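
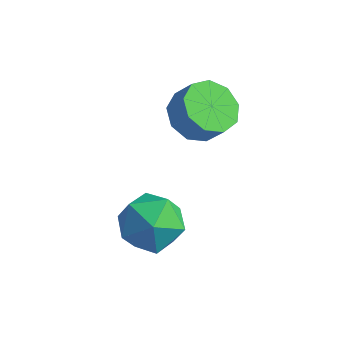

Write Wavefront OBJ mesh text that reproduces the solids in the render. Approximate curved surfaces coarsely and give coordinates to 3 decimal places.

v 3.004 -0.72 0.118
v 3.806 -0.418 -0.488
v 4.459 -0.378 0.396
v 3.656 -0.68 1.002
v 3.448 0.157 -0.25
v 4.101 0.197 0.635
v 2.882 0.322 0.16
v 3.535 0.362 1.045
v 2.373 -0.001 0.551
v 3.026 0.039 1.435
v 2.159 -0.66 0.738
v 2.811 -0.62 1.623
v 2.34 -1.348 0.636
v 2.993 -1.308 1.52
v 2.832 -1.741 0.291
v 3.484 -1.701 1.175
v 3.404 -1.657 -0.135
v 4.057 -1.617 0.749
v 3.789 -1.134 -0.443
v 4.441 -1.095 0.442
v 3.896 -3.325 -1.641
v 4.774 -3.581 -2.496
v 2.486 -4.139 -2.844
v 3.364 -4.395 -3.699
v 3.349 -5.015 -2.612
v 4.22 -4.512 -1.869
v 3.04 -3.208 -3.471
v 3.911 -2.705 -2.728
v 4.244 -3.509 -3.627
v 4.435 -4.626 -3.096
v 2.825 -3.094 -2.244
v 3.016 -4.211 -1.713
f 2 1 5
f 2 5 3
f 3 5 6
f 3 6 4
f 5 1 7
f 5 7 6
f 6 7 8
f 6 8 4
f 7 1 9
f 7 9 8
f 8 9 10
f 8 10 4
f 9 1 11
f 9 11 10
f 10 11 12
f 10 12 4
f 11 1 13
f 11 13 12
f 12 13 14
f 12 14 4
f 13 1 15
f 13 15 14
f 14 15 16
f 14 16 4
f 15 1 17
f 15 17 16
f 16 17 18
f 16 18 4
f 17 1 19
f 17 19 18
f 18 19 20
f 18 20 4
f 19 1 2
f 19 2 20
f 20 2 3
f 20 3 4
f 21 32 26
f 21 26 22
f 21 22 28
f 21 28 31
f 21 31 32
f 22 26 30
f 26 32 25
f 32 31 23
f 31 28 27
f 28 22 29
f 24 30 25
f 24 25 23
f 24 23 27
f 24 27 29
f 24 29 30
f 25 30 26
f 23 25 32
f 27 23 31
f 29 27 28
f 30 29 22



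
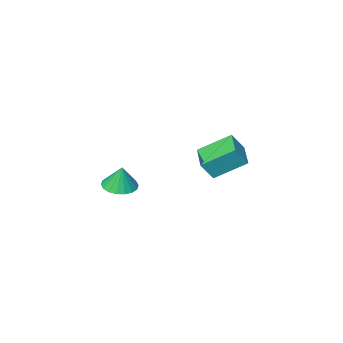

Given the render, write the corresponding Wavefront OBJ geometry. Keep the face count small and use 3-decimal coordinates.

v 2.98 -2.175 0.106
v 3.479 -2.788 0.227
v 2.98 -1.945 1.274
v 3.701 -2.515 0.173
v 3.78 -2.174 0.105
v 3.7 -1.834 0.038
v 3.477 -1.561 -0.015
v 3.156 -1.41 -0.045
v 2.8 -1.41 -0.044
v 2.48 -1.562 -0.014
v 2.258 -1.835 0.04
v 2.18 -2.176 0.107
v 2.259 -2.516 0.174
v 2.482 -2.789 0.228
v 2.803 -2.94 0.257
v 3.159 -2.94 0.257
v -3.481 -2.42 0.526
v -2.889 -2.547 1.433
v -2.861 -1.14 0.301
v -2.269 -1.267 1.207
v -2.191 -3.213 -0.427
v -1.599 -3.34 0.479
v -1.571 -1.933 -0.653
v -0.979 -2.06 0.254
f 2 1 4
f 2 4 3
f 4 1 5
f 4 5 3
f 5 1 6
f 5 6 3
f 6 1 7
f 6 7 3
f 7 1 8
f 7 8 3
f 8 1 9
f 8 9 3
f 9 1 10
f 9 10 3
f 10 1 11
f 10 11 3
f 11 1 12
f 11 12 3
f 12 1 13
f 12 13 3
f 13 1 14
f 13 14 3
f 14 1 15
f 14 15 3
f 15 1 16
f 15 16 3
f 16 1 2
f 16 2 3
f 18 20 17
f 21 18 17
f 17 20 19
f 19 21 17
f 18 24 20
f 22 18 21
f 22 24 18
f 20 24 19
f 23 21 19
f 19 24 23
f 23 22 21
f 24 22 23



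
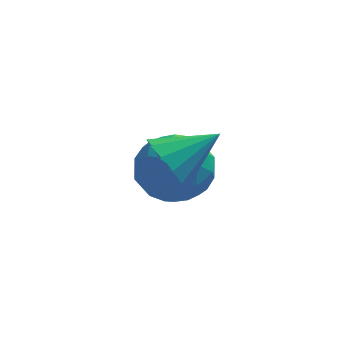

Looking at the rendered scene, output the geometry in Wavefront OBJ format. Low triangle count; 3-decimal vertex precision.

v -2.091 2.252 -2.483
v -1.419 2.599 -3.229
v -1.241 0.761 -2.411
v -0.569 1.108 -3.157
v -0.556 1.541 -2.187
v -1.081 2.462 -2.231
v -1.579 0.898 -3.409
v -2.104 1.819 -3.453
v -1.102 1.762 -3.801
v -0.47 2.16 -3.045
v -2.19 1.2 -2.595
v -1.558 1.598 -1.839
v -1.83 2.557 -2.862
v -0.83 0.803 -2.778
v -0.822 1.058 -2.208
v -0.427 1.262 -2.646
v -1.631 2.476 -2.276
v -1.236 2.68 -2.714
v -0.729 2.058 -2.102
v -1.424 0.68 -2.926
v -1.029 0.884 -3.364
v -2.233 2.098 -2.994
v -1.838 2.302 -3.432
v -1.931 1.302 -3.538
v -1.249 2.269 -3.637
v -0.749 1.392 -3.594
v -1.342 1.269 -3.742
v -1.651 1.81 -3.769
v -0.877 2.502 -3.193
v -0.377 1.626 -3.15
v -0.369 1.88 -2.58
v -0.678 2.422 -2.607
v -0.691 2.01 -3.529
v -2.283 1.734 -2.49
v -1.783 0.858 -2.447
v -1.982 0.938 -3.033
v -2.291 1.48 -3.06
v -1.911 1.968 -2.046
v -1.411 1.091 -2.003
v -1.009 1.55 -1.871
v -1.318 2.091 -1.898
v -1.969 1.35 -2.111
v -1.53 -0.472 -0.934
v -1.091 -0.575 -1.619
v -0.33 -0.068 -0.226
v -1.237 -0.136 -1.622
v -1.476 0.195 -1.407
v -1.732 0.315 -1.041
v -1.923 0.185 -0.642
v -1.99 -0.154 -0.335
v -1.911 -0.594 -0.218
v -1.711 -0.995 -0.328
v -1.453 -1.23 -0.631
v -1.219 -1.225 -1.03
v -1.084 -0.981 -1.398
f 1 38 17
f 38 12 41
f 17 41 6
f 38 41 17
f 1 17 13
f 17 6 18
f 13 18 2
f 17 18 13
f 1 13 22
f 13 2 23
f 22 23 8
f 13 23 22
f 1 22 34
f 22 8 37
f 34 37 11
f 22 37 34
f 1 34 38
f 34 11 42
f 38 42 12
f 34 42 38
f 2 18 29
f 18 6 32
f 29 32 10
f 18 32 29
f 6 41 19
f 41 12 40
f 19 40 5
f 41 40 19
f 12 42 39
f 42 11 35
f 39 35 3
f 42 35 39
f 11 37 36
f 37 8 24
f 36 24 7
f 37 24 36
f 8 23 28
f 23 2 25
f 28 25 9
f 23 25 28
f 4 30 16
f 30 10 31
f 16 31 5
f 30 31 16
f 4 16 14
f 16 5 15
f 14 15 3
f 16 15 14
f 4 14 21
f 14 3 20
f 21 20 7
f 14 20 21
f 4 21 26
f 21 7 27
f 26 27 9
f 21 27 26
f 4 26 30
f 26 9 33
f 30 33 10
f 26 33 30
f 5 31 19
f 31 10 32
f 19 32 6
f 31 32 19
f 3 15 39
f 15 5 40
f 39 40 12
f 15 40 39
f 7 20 36
f 20 3 35
f 36 35 11
f 20 35 36
f 9 27 28
f 27 7 24
f 28 24 8
f 27 24 28
f 10 33 29
f 33 9 25
f 29 25 2
f 33 25 29
f 44 43 46
f 44 46 45
f 46 43 47
f 46 47 45
f 47 43 48
f 47 48 45
f 48 43 49
f 48 49 45
f 49 43 50
f 49 50 45
f 50 43 51
f 50 51 45
f 51 43 52
f 51 52 45
f 52 43 53
f 52 53 45
f 53 43 54
f 53 54 45
f 54 43 55
f 54 55 45
f 55 43 44
f 55 44 45



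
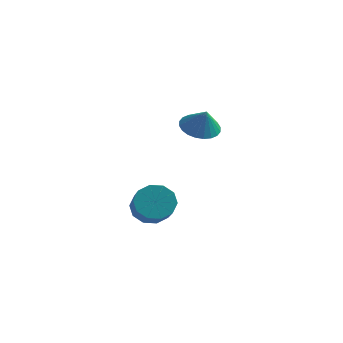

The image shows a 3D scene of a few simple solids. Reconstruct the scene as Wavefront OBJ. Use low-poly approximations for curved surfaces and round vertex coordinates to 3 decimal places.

v -3.488 4.087 0.359
v -2.841 4.591 0.228
v -3.112 3.853 1.321
v -3.054 4.795 0.361
v -3.334 4.891 0.494
v -3.636 4.866 0.606
v -3.916 4.721 0.681
v -4.131 4.481 0.706
v -4.249 4.18 0.679
v -4.25 3.865 0.603
v -4.135 3.584 0.489
v -3.922 3.38 0.356
v -3.643 3.283 0.223
v -3.341 3.309 0.111
v -3.06 3.453 0.037
v -2.845 3.694 0.011
v -2.728 3.995 0.039
v -2.727 4.31 0.115
v -3.777 0.223 -2.274
v -3.408 -0.096 -2.921
v -2.754 -1.141 -2.033
v -3.123 -0.823 -1.386
v -3.108 0.256 -2.729
v -2.453 -0.79 -1.841
v -3.063 0.594 -2.363
v -2.409 -0.451 -1.475
v -3.291 0.791 -1.963
v -2.637 -0.255 -1.075
v -3.705 0.771 -1.682
v -3.05 -0.275 -0.794
v -4.146 0.541 -1.627
v -3.492 -0.504 -0.739
v -4.447 0.19 -1.819
v -3.792 -0.856 -0.931
v -4.491 -0.149 -2.185
v -3.837 -1.194 -1.297
v -4.263 -0.345 -2.585
v -3.609 -1.391 -1.697
v -3.85 -0.325 -2.866
v -3.195 -1.371 -1.978
f 2 1 4
f 2 4 3
f 4 1 5
f 4 5 3
f 5 1 6
f 5 6 3
f 6 1 7
f 6 7 3
f 7 1 8
f 7 8 3
f 8 1 9
f 8 9 3
f 9 1 10
f 9 10 3
f 10 1 11
f 10 11 3
f 11 1 12
f 11 12 3
f 12 1 13
f 12 13 3
f 13 1 14
f 13 14 3
f 14 1 15
f 14 15 3
f 15 1 16
f 15 16 3
f 16 1 17
f 16 17 3
f 17 1 18
f 17 18 3
f 18 1 2
f 18 2 3
f 20 19 23
f 20 23 21
f 21 23 24
f 21 24 22
f 23 19 25
f 23 25 24
f 24 25 26
f 24 26 22
f 25 19 27
f 25 27 26
f 26 27 28
f 26 28 22
f 27 19 29
f 27 29 28
f 28 29 30
f 28 30 22
f 29 19 31
f 29 31 30
f 30 31 32
f 30 32 22
f 31 19 33
f 31 33 32
f 32 33 34
f 32 34 22
f 33 19 35
f 33 35 34
f 34 35 36
f 34 36 22
f 35 19 37
f 35 37 36
f 36 37 38
f 36 38 22
f 37 19 39
f 37 39 38
f 38 39 40
f 38 40 22
f 39 19 20
f 39 20 40
f 40 20 21
f 40 21 22



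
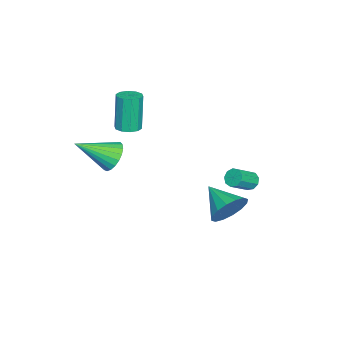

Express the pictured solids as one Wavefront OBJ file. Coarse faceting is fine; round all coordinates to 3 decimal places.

v 3.169 -1.52 0.689
v 3.954 -1.122 0.667
v 3.991 -3.08 1.791
v 3.807 -0.984 0.972
v 3.55 -0.938 1.228
v 3.227 -0.993 1.391
v 2.894 -1.139 1.433
v 2.609 -1.351 1.346
v 2.42 -1.592 1.145
v 2.361 -1.82 0.865
v 2.442 -1.997 0.555
v 2.648 -2.091 0.268
v 2.945 -2.086 0.054
v 3.28 -1.983 -0.051
v 3.596 -1.801 -0.027
v 3.839 -1.569 0.12
v 3.965 -1.329 0.365
v -1.93 -2.581 -0.929
v -1.271 -2.689 -0.798
v -1.692 -2.747 1.279
v -2.35 -2.639 1.149
v -1.337 -2.274 -0.8
v -1.758 -2.332 1.277
v -1.629 -1.976 -0.851
v -2.05 -2.034 1.226
v -2.036 -1.909 -0.931
v -2.457 -1.967 1.146
v -2.403 -2.099 -1.011
v -2.823 -2.157 1.066
v -2.588 -2.473 -1.059
v -3.009 -2.531 1.018
v -2.522 -2.888 -1.057
v -2.943 -2.946 1.02
v -2.23 -3.186 -1.006
v -2.651 -3.244 1.071
v -1.823 -3.253 -0.926
v -2.244 -3.311 1.151
v -1.457 -3.063 -0.846
v -1.877 -3.121 1.231
v 0.811 3.449 -3.673
v 1.452 3.472 -2.817
v -0.111 2.111 -2.947
v 1.04 3.822 -2.697
v 0.566 4.071 -2.838
v 0.158 4.154 -3.203
v -0.075 4.048 -3.695
v -0.071 3.782 -4.18
v 0.17 3.426 -4.53
v 0.583 3.076 -4.65
v 1.056 2.827 -4.508
v 1.464 2.744 -4.143
v 1.697 2.85 -3.652
v 1.693 3.116 -3.166
v -0.003 4.19 -1.978
v 0.329 4.157 -2.403
v 1.214 3.576 -1.667
v 0.883 3.61 -1.242
v 0.386 4.474 -2.223
v 1.272 3.893 -1.486
v 0.262 4.658 -1.928
v 1.148 4.078 -1.191
v 0.013 4.624 -1.656
v 0.899 4.043 -0.92
v -0.243 4.386 -1.536
v 0.643 3.805 -0.799
v -0.386 4.057 -1.622
v 0.5 3.476 -0.886
v -0.351 3.79 -1.875
v 0.535 3.21 -1.139
v -0.152 3.711 -2.176
v 0.733 3.13 -1.44
v 0.116 3.856 -2.385
v 1.002 3.275 -1.649
f 2 1 4
f 2 4 3
f 4 1 5
f 4 5 3
f 5 1 6
f 5 6 3
f 6 1 7
f 6 7 3
f 7 1 8
f 7 8 3
f 8 1 9
f 8 9 3
f 9 1 10
f 9 10 3
f 10 1 11
f 10 11 3
f 11 1 12
f 11 12 3
f 12 1 13
f 12 13 3
f 13 1 14
f 13 14 3
f 14 1 15
f 14 15 3
f 15 1 16
f 15 16 3
f 16 1 17
f 16 17 3
f 17 1 2
f 17 2 3
f 19 18 22
f 19 22 20
f 20 22 23
f 20 23 21
f 22 18 24
f 22 24 23
f 23 24 25
f 23 25 21
f 24 18 26
f 24 26 25
f 25 26 27
f 25 27 21
f 26 18 28
f 26 28 27
f 27 28 29
f 27 29 21
f 28 18 30
f 28 30 29
f 29 30 31
f 29 31 21
f 30 18 32
f 30 32 31
f 31 32 33
f 31 33 21
f 32 18 34
f 32 34 33
f 33 34 35
f 33 35 21
f 34 18 36
f 34 36 35
f 35 36 37
f 35 37 21
f 36 18 38
f 36 38 37
f 37 38 39
f 37 39 21
f 38 18 19
f 38 19 39
f 39 19 20
f 39 20 21
f 41 40 43
f 41 43 42
f 43 40 44
f 43 44 42
f 44 40 45
f 44 45 42
f 45 40 46
f 45 46 42
f 46 40 47
f 46 47 42
f 47 40 48
f 47 48 42
f 48 40 49
f 48 49 42
f 49 40 50
f 49 50 42
f 50 40 51
f 50 51 42
f 51 40 52
f 51 52 42
f 52 40 53
f 52 53 42
f 53 40 41
f 53 41 42
f 55 54 58
f 55 58 56
f 56 58 59
f 56 59 57
f 58 54 60
f 58 60 59
f 59 60 61
f 59 61 57
f 60 54 62
f 60 62 61
f 61 62 63
f 61 63 57
f 62 54 64
f 62 64 63
f 63 64 65
f 63 65 57
f 64 54 66
f 64 66 65
f 65 66 67
f 65 67 57
f 66 54 68
f 66 68 67
f 67 68 69
f 67 69 57
f 68 54 70
f 68 70 69
f 69 70 71
f 69 71 57
f 70 54 72
f 70 72 71
f 71 72 73
f 71 73 57
f 72 54 55
f 72 55 73
f 73 55 56
f 73 56 57



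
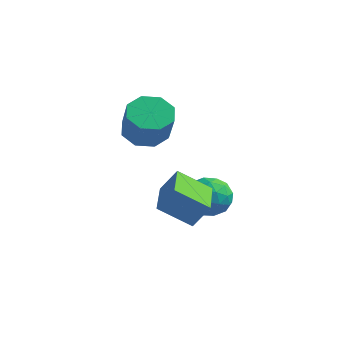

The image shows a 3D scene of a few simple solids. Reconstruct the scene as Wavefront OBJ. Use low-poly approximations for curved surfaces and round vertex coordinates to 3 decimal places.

v 1.72 3.442 -1.195
v 2.411 3.635 -0.398
v 1.409 1.865 -0.542
v 2.1 2.058 0.255
v 1.169 2.589 0.212
v 1.361 3.563 -0.191
v 2.459 1.937 -0.749
v 2.651 2.911 -1.152
v 2.868 2.705 -0.123
v 2.071 3.108 0.471
v 1.749 2.392 -1.411
v 0.952 2.795 -0.817
v 2.093 3.677 -0.854
v 1.727 1.823 -0.086
v 1.18 2.135 -0.111
v 1.587 2.248 0.357
v 1.476 3.635 -0.732
v 1.882 3.749 -0.264
v 1.152 3.133 0.095
v 1.938 1.751 -0.676
v 2.344 1.865 -0.208
v 2.233 3.252 -1.297
v 2.64 3.365 -0.829
v 2.668 2.367 -1.035
v 2.768 3.244 -0.224
v 2.585 2.317 0.16
v 2.796 2.246 -0.43
v 2.908 2.819 -0.667
v 2.299 3.481 0.125
v 2.117 2.554 0.509
v 1.569 2.866 0.484
v 1.682 3.439 0.247
v 2.568 2.934 0.287
v 1.703 2.946 -1.449
v 1.521 2.019 -1.065
v 2.138 2.061 -1.187
v 2.251 2.634 -1.424
v 1.235 3.183 -1.1
v 1.052 2.256 -0.716
v 0.912 2.681 -0.273
v 1.024 3.254 -0.51
v 1.252 2.566 -1.227
v 1.583 -0.124 1.063
v 2.157 0.241 2.076
v 2.736 0.63 0.137
v 3.31 0.995 1.149
v 2.73 -1.895 1.051
v 3.304 -1.53 2.063
v 3.883 -1.141 0.124
v 4.457 -0.776 1.137
v -0.351 1.509 3.197
v 0.4 1.121 2.608
v 1.162 0.463 4.015
v 0.411 0.851 4.603
v 0.561 1.85 2.862
v 1.324 1.192 4.268
v 0.188 2.379 3.311
v 0.95 1.721 4.718
v -0.501 2.399 3.694
v 0.261 1.741 5.101
v -1.102 1.897 3.785
v -0.34 1.239 5.192
v -1.264 1.168 3.532
v -0.501 0.51 4.938
v -0.89 0.639 3.082
v -0.128 -0.019 4.489
v -0.201 0.619 2.699
v 0.561 -0.039 4.106
f 1 38 17
f 38 12 41
f 17 41 6
f 38 41 17
f 1 17 13
f 17 6 18
f 13 18 2
f 17 18 13
f 1 13 22
f 13 2 23
f 22 23 8
f 13 23 22
f 1 22 34
f 22 8 37
f 34 37 11
f 22 37 34
f 1 34 38
f 34 11 42
f 38 42 12
f 34 42 38
f 2 18 29
f 18 6 32
f 29 32 10
f 18 32 29
f 6 41 19
f 41 12 40
f 19 40 5
f 41 40 19
f 12 42 39
f 42 11 35
f 39 35 3
f 42 35 39
f 11 37 36
f 37 8 24
f 36 24 7
f 37 24 36
f 8 23 28
f 23 2 25
f 28 25 9
f 23 25 28
f 4 30 16
f 30 10 31
f 16 31 5
f 30 31 16
f 4 16 14
f 16 5 15
f 14 15 3
f 16 15 14
f 4 14 21
f 14 3 20
f 21 20 7
f 14 20 21
f 4 21 26
f 21 7 27
f 26 27 9
f 21 27 26
f 4 26 30
f 26 9 33
f 30 33 10
f 26 33 30
f 5 31 19
f 31 10 32
f 19 32 6
f 31 32 19
f 3 15 39
f 15 5 40
f 39 40 12
f 15 40 39
f 7 20 36
f 20 3 35
f 36 35 11
f 20 35 36
f 9 27 28
f 27 7 24
f 28 24 8
f 27 24 28
f 10 33 29
f 33 9 25
f 29 25 2
f 33 25 29
f 44 46 43
f 47 44 43
f 43 46 45
f 45 47 43
f 44 50 46
f 48 44 47
f 48 50 44
f 46 50 45
f 49 47 45
f 45 50 49
f 49 48 47
f 50 48 49
f 52 51 55
f 52 55 53
f 53 55 56
f 53 56 54
f 55 51 57
f 55 57 56
f 56 57 58
f 56 58 54
f 57 51 59
f 57 59 58
f 58 59 60
f 58 60 54
f 59 51 61
f 59 61 60
f 60 61 62
f 60 62 54
f 61 51 63
f 61 63 62
f 62 63 64
f 62 64 54
f 63 51 65
f 63 65 64
f 64 65 66
f 64 66 54
f 65 51 67
f 65 67 66
f 66 67 68
f 66 68 54
f 67 51 52
f 67 52 68
f 68 52 53
f 68 53 54



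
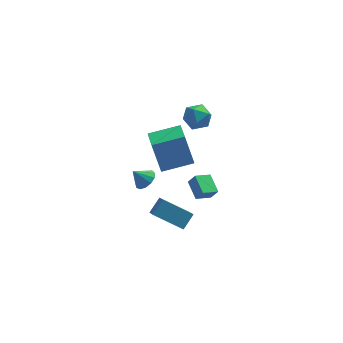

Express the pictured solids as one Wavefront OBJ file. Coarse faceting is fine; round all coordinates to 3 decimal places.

v 0.148 -0.857 -2.741
v 0.798 -0.191 -1.998
v 0.006 0.037 -3.417
v 0.655 0.703 -2.675
v 1.905 -1.383 -3.805
v 2.554 -0.717 -3.063
v 1.762 -0.489 -4.482
v 2.412 0.177 -3.739
v 0.534 -2.415 2.93
v 0.031 -1.945 4.967
v 0.427 -0.827 2.537
v -0.076 -0.356 4.574
v 2.436 -2.184 3.346
v 1.933 -1.713 5.383
v 2.329 -0.595 2.953
v 1.826 -0.125 4.99
v 0.028 3.894 -3.966
v 0.575 3.555 -3.49
v -0.728 3.926 -3.074
v 0.635 4 -3.455
v 0.502 4.412 -3.582
v 0.22 4.659 -3.831
v -0.124 4.664 -4.123
v -0.419 4.424 -4.365
v -0.572 4.016 -4.48
v -0.535 3.569 -4.432
v -0.318 3.226 -4.236
v 0.008 3.094 -3.954
v 0.341 3.217 -3.676
v 3.47 3.592 3.464
v 3.99 3.307 2.673
v 2.23 2.713 2.967
v 2.75 2.428 2.176
v 3.006 2.111 3.076
v 3.773 2.654 3.383
v 2.447 3.366 2.257
v 3.214 3.909 2.564
v 3.357 3.167 1.927
v 3.703 2.392 2.433
v 2.517 3.628 3.207
v 2.863 2.853 3.713
v 2.406 -3.435 1.214
v 2.069 -2.282 1.712
v 3.319 -3.003 0.831
v 2.982 -1.85 1.329
v 2.798 -3.63 1.931
v 2.461 -2.477 2.429
v 3.711 -3.198 1.548
v 3.374 -2.045 2.046
f 2 4 1
f 5 2 1
f 1 4 3
f 3 5 1
f 2 8 4
f 6 2 5
f 6 8 2
f 4 8 3
f 7 5 3
f 3 8 7
f 7 6 5
f 8 6 7
f 10 12 9
f 13 10 9
f 9 12 11
f 11 13 9
f 10 16 12
f 14 10 13
f 14 16 10
f 12 16 11
f 15 13 11
f 11 16 15
f 15 14 13
f 16 14 15
f 18 17 20
f 18 20 19
f 20 17 21
f 20 21 19
f 21 17 22
f 21 22 19
f 22 17 23
f 22 23 19
f 23 17 24
f 23 24 19
f 24 17 25
f 24 25 19
f 25 17 26
f 25 26 19
f 26 17 27
f 26 27 19
f 27 17 28
f 27 28 19
f 28 17 29
f 28 29 19
f 29 17 18
f 29 18 19
f 30 41 35
f 30 35 31
f 30 31 37
f 30 37 40
f 30 40 41
f 31 35 39
f 35 41 34
f 41 40 32
f 40 37 36
f 37 31 38
f 33 39 34
f 33 34 32
f 33 32 36
f 33 36 38
f 33 38 39
f 34 39 35
f 32 34 41
f 36 32 40
f 38 36 37
f 39 38 31
f 43 45 42
f 46 43 42
f 42 45 44
f 44 46 42
f 43 49 45
f 47 43 46
f 47 49 43
f 45 49 44
f 48 46 44
f 44 49 48
f 48 47 46
f 49 47 48



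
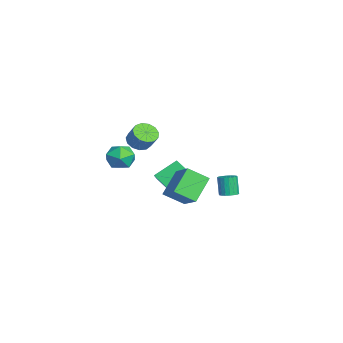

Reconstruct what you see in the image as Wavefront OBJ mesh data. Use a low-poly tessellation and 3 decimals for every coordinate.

v -4.499 -2.854 -1.302
v -4.199 -2.398 -0.516
v -3.081 -3.442 -1.504
v -2.781 -2.986 -0.718
v -3.395 -3.716 -0.642
v -4.272 -3.353 -0.518
v -3.008 -2.487 -1.502
v -3.885 -2.124 -1.378
v -3.278 -2.172 -0.64
v -3.517 -2.931 -0.108
v -3.763 -2.909 -1.912
v -4.002 -3.668 -1.38
v 1.504 -0.087 -1.71
v 0.17 -1.221 -0.723
v 1.078 1.137 -0.878
v -0.256 0.003 0.108
v 2.116 -0.283 -1.108
v 0.782 -1.417 -0.122
v 1.69 0.941 -0.277
v 0.356 -0.193 0.71
v -1.492 2.807 -3.024
v -0.979 2.805 -2.826
v -1.414 2.751 -1.698
v -1.928 2.753 -1.896
v -1.033 3.043 -2.835
v -1.468 2.99 -1.708
v -1.178 3.235 -2.882
v -1.613 3.181 -1.754
v -1.385 3.342 -2.957
v -1.82 3.288 -1.829
v -1.613 3.343 -3.045
v -2.048 3.289 -1.917
v -1.818 3.238 -3.129
v -2.253 3.184 -2.001
v -1.958 3.047 -3.192
v -2.393 2.993 -2.064
v -2.006 2.809 -3.222
v -2.441 2.755 -2.094
v -1.952 2.57 -3.212
v -2.387 2.517 -2.085
v -1.807 2.379 -3.166
v -2.242 2.325 -2.038
v -1.6 2.272 -3.091
v -2.035 2.218 -1.963
v -1.372 2.271 -3.003
v -1.807 2.217 -1.875
v -1.167 2.376 -2.919
v -1.602 2.322 -1.791
v -1.027 2.567 -2.856
v -1.462 2.513 -1.728
v -0.338 -2.123 1.931
v 0.282 -2.129 1.546
v 0.818 -1.783 2.405
v 0.198 -1.777 2.789
v 0.119 -1.755 1.497
v 0.655 -1.409 2.356
v -0.189 -1.498 1.585
v 0.347 -1.151 2.444
v -0.545 -1.439 1.783
v -0.009 -1.092 2.642
v -0.835 -1.597 2.028
v -0.299 -1.251 2.887
v -0.967 -1.923 2.242
v -0.431 -1.576 3.101
v -0.9 -2.312 2.357
v -0.364 -1.965 3.216
v -0.654 -2.641 2.337
v -0.118 -2.295 3.195
v -0.308 -2.806 2.187
v 0.228 -2.46 3.046
v 0.028 -2.754 1.956
v 0.564 -2.408 2.815
v 0.249 -2.502 1.717
v 0.785 -2.155 2.576
v 2 0.756 0.023
v 1.907 -0.357 0.746
v 3.304 1.227 0.917
v 3.211 0.114 1.64
v 3.029 -0.034 -1.06
v 2.936 -1.147 -0.337
v 4.333 0.437 -0.166
v 4.24 -0.676 0.557
f 1 12 6
f 1 6 2
f 1 2 8
f 1 8 11
f 1 11 12
f 2 6 10
f 6 12 5
f 12 11 3
f 11 8 7
f 8 2 9
f 4 10 5
f 4 5 3
f 4 3 7
f 4 7 9
f 4 9 10
f 5 10 6
f 3 5 12
f 7 3 11
f 9 7 8
f 10 9 2
f 14 16 13
f 17 14 13
f 13 16 15
f 15 17 13
f 14 20 16
f 18 14 17
f 18 20 14
f 16 20 15
f 19 17 15
f 15 20 19
f 19 18 17
f 20 18 19
f 22 21 25
f 22 25 23
f 23 25 26
f 23 26 24
f 25 21 27
f 25 27 26
f 26 27 28
f 26 28 24
f 27 21 29
f 27 29 28
f 28 29 30
f 28 30 24
f 29 21 31
f 29 31 30
f 30 31 32
f 30 32 24
f 31 21 33
f 31 33 32
f 32 33 34
f 32 34 24
f 33 21 35
f 33 35 34
f 34 35 36
f 34 36 24
f 35 21 37
f 35 37 36
f 36 37 38
f 36 38 24
f 37 21 39
f 37 39 38
f 38 39 40
f 38 40 24
f 39 21 41
f 39 41 40
f 40 41 42
f 40 42 24
f 41 21 43
f 41 43 42
f 42 43 44
f 42 44 24
f 43 21 45
f 43 45 44
f 44 45 46
f 44 46 24
f 45 21 47
f 45 47 46
f 46 47 48
f 46 48 24
f 47 21 49
f 47 49 48
f 48 49 50
f 48 50 24
f 49 21 22
f 49 22 50
f 50 22 23
f 50 23 24
f 52 51 55
f 52 55 53
f 53 55 56
f 53 56 54
f 55 51 57
f 55 57 56
f 56 57 58
f 56 58 54
f 57 51 59
f 57 59 58
f 58 59 60
f 58 60 54
f 59 51 61
f 59 61 60
f 60 61 62
f 60 62 54
f 61 51 63
f 61 63 62
f 62 63 64
f 62 64 54
f 63 51 65
f 63 65 64
f 64 65 66
f 64 66 54
f 65 51 67
f 65 67 66
f 66 67 68
f 66 68 54
f 67 51 69
f 67 69 68
f 68 69 70
f 68 70 54
f 69 51 71
f 69 71 70
f 70 71 72
f 70 72 54
f 71 51 73
f 71 73 72
f 72 73 74
f 72 74 54
f 73 51 52
f 73 52 74
f 74 52 53
f 74 53 54
f 76 78 75
f 79 76 75
f 75 78 77
f 77 79 75
f 76 82 78
f 80 76 79
f 80 82 76
f 78 82 77
f 81 79 77
f 77 82 81
f 81 80 79
f 82 80 81



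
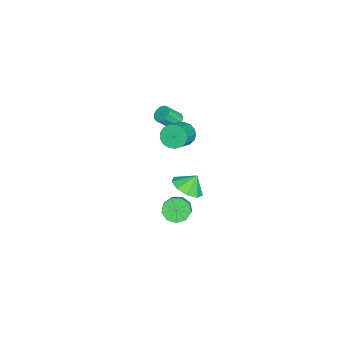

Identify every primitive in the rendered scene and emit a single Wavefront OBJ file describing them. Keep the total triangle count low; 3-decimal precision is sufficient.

v -1.014 1.002 -2.264
v -0.251 0.589 -1.787
v -1.286 1.478 -1.416
v -0.062 1.18 -2.058
v -0.318 1.687 -2.426
v -0.9 1.874 -2.718
v -1.535 1.652 -2.797
v -1.926 1.126 -2.627
v -1.89 0.542 -2.287
v -1.444 0.173 -1.936
v -0.797 0.191 -1.738
v -0.508 0.831 2.667
v -0.132 1.318 2.22
v 1.044 1.095 2.966
v 0.668 0.609 3.413
v -0.262 1.528 2.487
v 0.914 1.305 3.233
v -0.448 1.578 2.796
v 0.728 1.355 3.541
v -0.648 1.457 3.075
v 0.528 1.235 3.82
v -0.816 1.193 3.26
v 0.36 0.971 4.006
v -0.913 0.846 3.31
v 0.263 0.624 4.056
v -0.917 0.496 3.213
v 0.258 0.273 3.958
v -0.828 0.222 2.99
v 0.348 -0 3.736
v -0.665 0.088 2.694
v 0.51 -0.134 3.439
v -0.467 0.125 2.391
v 0.709 -0.098 3.137
v -0.277 0.323 2.152
v 0.898 0.1 2.897
v -0.141 0.637 2.031
v 1.035 0.414 2.776
v -0.089 0.996 2.055
v 1.087 0.774 2.801
v -0.976 0.463 -4.239
v -0.491 0.569 -4.879
v 0.3 0.682 -4.262
v -0.184 0.577 -3.621
v -0.692 1.057 -4.711
v 0.099 1.17 -4.094
v -1.026 1.268 -4.322
v -0.234 1.381 -3.705
v -1.336 1.102 -3.894
v -0.544 1.215 -3.277
v -1.478 0.637 -3.627
v -0.686 0.751 -3.01
v -1.384 0.092 -3.646
v -0.593 0.205 -3.029
v -1.1 -0.28 -3.943
v -0.309 -0.167 -3.326
v -0.758 -0.304 -4.378
v 0.034 -0.191 -3.76
v -0.517 0.031 -4.747
v 0.274 0.144 -4.13
v -2.115 0.109 2.316
v -1.822 0.532 2.512
v -1.413 -0.127 3.32
v -1.705 -0.549 3.124
v -2.096 0.54 2.657
v -1.686 -0.118 3.465
v -2.375 0.412 2.694
v -1.966 -0.246 3.502
v -2.572 0.187 2.611
v -2.163 -0.471 3.419
v -2.624 -0.062 2.434
v -2.215 -0.72 3.243
v -2.514 -0.257 2.22
v -2.105 -0.915 3.028
v -2.277 -0.336 2.036
v -1.868 -0.994 2.844
v -1.989 -0.273 1.941
v -1.58 -0.931 2.749
v -1.74 -0.089 1.965
v -1.331 -0.748 2.773
v -1.611 0.158 2.1
v -1.202 -0.501 2.909
v -1.641 0.389 2.304
v -1.232 -0.269 3.113
f 2 1 4
f 2 4 3
f 4 1 5
f 4 5 3
f 5 1 6
f 5 6 3
f 6 1 7
f 6 7 3
f 7 1 8
f 7 8 3
f 8 1 9
f 8 9 3
f 9 1 10
f 9 10 3
f 10 1 11
f 10 11 3
f 11 1 2
f 11 2 3
f 13 12 16
f 13 16 14
f 14 16 17
f 14 17 15
f 16 12 18
f 16 18 17
f 17 18 19
f 17 19 15
f 18 12 20
f 18 20 19
f 19 20 21
f 19 21 15
f 20 12 22
f 20 22 21
f 21 22 23
f 21 23 15
f 22 12 24
f 22 24 23
f 23 24 25
f 23 25 15
f 24 12 26
f 24 26 25
f 25 26 27
f 25 27 15
f 26 12 28
f 26 28 27
f 27 28 29
f 27 29 15
f 28 12 30
f 28 30 29
f 29 30 31
f 29 31 15
f 30 12 32
f 30 32 31
f 31 32 33
f 31 33 15
f 32 12 34
f 32 34 33
f 33 34 35
f 33 35 15
f 34 12 36
f 34 36 35
f 35 36 37
f 35 37 15
f 36 12 38
f 36 38 37
f 37 38 39
f 37 39 15
f 38 12 13
f 38 13 39
f 39 13 14
f 39 14 15
f 41 40 44
f 41 44 42
f 42 44 45
f 42 45 43
f 44 40 46
f 44 46 45
f 45 46 47
f 45 47 43
f 46 40 48
f 46 48 47
f 47 48 49
f 47 49 43
f 48 40 50
f 48 50 49
f 49 50 51
f 49 51 43
f 50 40 52
f 50 52 51
f 51 52 53
f 51 53 43
f 52 40 54
f 52 54 53
f 53 54 55
f 53 55 43
f 54 40 56
f 54 56 55
f 55 56 57
f 55 57 43
f 56 40 58
f 56 58 57
f 57 58 59
f 57 59 43
f 58 40 41
f 58 41 59
f 59 41 42
f 59 42 43
f 61 60 64
f 61 64 62
f 62 64 65
f 62 65 63
f 64 60 66
f 64 66 65
f 65 66 67
f 65 67 63
f 66 60 68
f 66 68 67
f 67 68 69
f 67 69 63
f 68 60 70
f 68 70 69
f 69 70 71
f 69 71 63
f 70 60 72
f 70 72 71
f 71 72 73
f 71 73 63
f 72 60 74
f 72 74 73
f 73 74 75
f 73 75 63
f 74 60 76
f 74 76 75
f 75 76 77
f 75 77 63
f 76 60 78
f 76 78 77
f 77 78 79
f 77 79 63
f 78 60 80
f 78 80 79
f 79 80 81
f 79 81 63
f 80 60 82
f 80 82 81
f 81 82 83
f 81 83 63
f 82 60 61
f 82 61 83
f 83 61 62
f 83 62 63



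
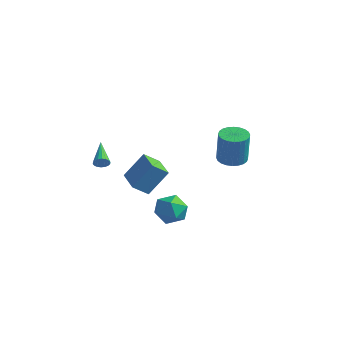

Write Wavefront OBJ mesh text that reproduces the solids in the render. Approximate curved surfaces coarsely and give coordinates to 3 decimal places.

v -2.267 -3.826 0.061
v -1.974 -3.79 0.465
v -3.413 -2.534 0.779
v -1.888 -3.638 0.328
v -1.877 -3.523 0.138
v -1.943 -3.467 -0.067
v -2.073 -3.483 -0.247
v -2.242 -3.567 -0.365
v -2.416 -3.702 -0.4
v -2.56 -3.862 -0.342
v -2.646 -4.014 -0.205
v -2.657 -4.129 -0.015
v -2.591 -4.185 0.19
v -2.46 -4.169 0.37
v -2.292 -4.085 0.488
v -2.118 -3.95 0.522
v 1.212 3.89 -1.851
v 1.772 3.156 -1.965
v 2.008 2.996 0.217
v 1.448 3.73 0.331
v 2.011 3.429 -1.971
v 2.247 3.269 0.211
v 2.129 3.772 -1.958
v 2.364 3.613 0.223
v 2.106 4.133 -1.929
v 2.342 3.974 0.252
v 1.948 4.457 -1.889
v 2.184 4.298 0.293
v 1.678 4.695 -1.842
v 1.913 4.535 0.339
v 1.337 4.81 -1.797
v 1.572 4.65 0.385
v 0.977 4.785 -1.76
v 1.212 4.625 0.422
v 0.652 4.624 -1.737
v 0.888 4.464 0.445
v 0.413 4.351 -1.731
v 0.649 4.191 0.451
v 0.296 4.007 -1.743
v 0.531 3.848 0.438
v 0.318 3.646 -1.772
v 0.554 3.487 0.409
v 0.476 3.322 -1.813
v 0.712 3.163 0.369
v 0.747 3.085 -1.859
v 0.982 2.925 0.322
v 1.088 2.97 -1.905
v 1.323 2.81 0.277
v 1.448 2.995 -1.942
v 1.683 2.835 0.24
v -1.364 -2.221 -2.372
v -0.697 -1.206 -0.821
v -2.843 -1.195 -2.407
v -2.176 -0.18 -0.856
v -0.804 -1.44 -3.124
v -0.137 -0.425 -1.573
v -2.283 -0.414 -3.159
v -1.616 0.601 -1.608
v 2.85 -2.797 -1.967
v 3.417 -3.521 -2.54
v 1.963 -4.099 -1.2
v 2.53 -4.823 -1.773
v 3.016 -4.246 -0.996
v 3.565 -3.441 -1.47
v 1.815 -4.179 -2.27
v 2.364 -3.374 -2.744
v 2.778 -4.375 -2.727
v 3.52 -4.416 -1.939
v 1.86 -3.204 -1.801
v 2.602 -3.245 -1.013
f 2 1 4
f 2 4 3
f 4 1 5
f 4 5 3
f 5 1 6
f 5 6 3
f 6 1 7
f 6 7 3
f 7 1 8
f 7 8 3
f 8 1 9
f 8 9 3
f 9 1 10
f 9 10 3
f 10 1 11
f 10 11 3
f 11 1 12
f 11 12 3
f 12 1 13
f 12 13 3
f 13 1 14
f 13 14 3
f 14 1 15
f 14 15 3
f 15 1 16
f 15 16 3
f 16 1 2
f 16 2 3
f 18 17 21
f 18 21 19
f 19 21 22
f 19 22 20
f 21 17 23
f 21 23 22
f 22 23 24
f 22 24 20
f 23 17 25
f 23 25 24
f 24 25 26
f 24 26 20
f 25 17 27
f 25 27 26
f 26 27 28
f 26 28 20
f 27 17 29
f 27 29 28
f 28 29 30
f 28 30 20
f 29 17 31
f 29 31 30
f 30 31 32
f 30 32 20
f 31 17 33
f 31 33 32
f 32 33 34
f 32 34 20
f 33 17 35
f 33 35 34
f 34 35 36
f 34 36 20
f 35 17 37
f 35 37 36
f 36 37 38
f 36 38 20
f 37 17 39
f 37 39 38
f 38 39 40
f 38 40 20
f 39 17 41
f 39 41 40
f 40 41 42
f 40 42 20
f 41 17 43
f 41 43 42
f 42 43 44
f 42 44 20
f 43 17 45
f 43 45 44
f 44 45 46
f 44 46 20
f 45 17 47
f 45 47 46
f 46 47 48
f 46 48 20
f 47 17 49
f 47 49 48
f 48 49 50
f 48 50 20
f 49 17 18
f 49 18 50
f 50 18 19
f 50 19 20
f 52 54 51
f 55 52 51
f 51 54 53
f 53 55 51
f 52 58 54
f 56 52 55
f 56 58 52
f 54 58 53
f 57 55 53
f 53 58 57
f 57 56 55
f 58 56 57
f 59 70 64
f 59 64 60
f 59 60 66
f 59 66 69
f 59 69 70
f 60 64 68
f 64 70 63
f 70 69 61
f 69 66 65
f 66 60 67
f 62 68 63
f 62 63 61
f 62 61 65
f 62 65 67
f 62 67 68
f 63 68 64
f 61 63 70
f 65 61 69
f 67 65 66
f 68 67 60



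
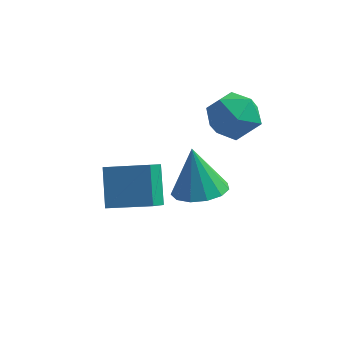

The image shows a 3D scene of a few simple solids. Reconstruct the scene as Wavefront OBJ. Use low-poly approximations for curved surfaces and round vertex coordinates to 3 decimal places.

v -2.13 -2.856 -2.2
v -2.265 -3.737 -1.49
v -2.483 -1.844 -1.013
v -2.618 -2.725 -0.302
v -0.542 -2.775 -1.798
v -0.677 -3.656 -1.087
v -0.895 -1.763 -0.61
v -1.03 -2.644 0.1
v 1.005 -4.165 0.582
v 1.795 -4.594 0.856
v 0.635 -3.775 2.258
v 1.923 -4.088 0.767
v 1.76 -3.606 0.618
v 1.357 -3.302 0.459
v 0.842 -3.272 0.338
v 0.379 -3.526 0.295
v 0.114 -3.982 0.343
v 0.133 -4.497 0.467
v 0.428 -4.906 0.627
v 0.907 -5.08 0.774
v 1.416 -4.964 0.859
v 1.222 -0.908 1.84
v 2.134 -0.927 2.319
v 0.906 -2.453 2.381
v 1.818 -2.472 2.86
v 1.069 -1.855 3.204
v 1.264 -0.9 2.87
v 1.776 -2.48 1.83
v 1.971 -1.525 1.496
v 2.477 -1.899 2.313
v 2.039 -1.512 3.162
v 1.001 -1.868 1.538
v 0.563 -1.481 2.387
f 2 4 1
f 5 2 1
f 1 4 3
f 3 5 1
f 2 8 4
f 6 2 5
f 6 8 2
f 4 8 3
f 7 5 3
f 3 8 7
f 7 6 5
f 8 6 7
f 10 9 12
f 10 12 11
f 12 9 13
f 12 13 11
f 13 9 14
f 13 14 11
f 14 9 15
f 14 15 11
f 15 9 16
f 15 16 11
f 16 9 17
f 16 17 11
f 17 9 18
f 17 18 11
f 18 9 19
f 18 19 11
f 19 9 20
f 19 20 11
f 20 9 21
f 20 21 11
f 21 9 10
f 21 10 11
f 22 33 27
f 22 27 23
f 22 23 29
f 22 29 32
f 22 32 33
f 23 27 31
f 27 33 26
f 33 32 24
f 32 29 28
f 29 23 30
f 25 31 26
f 25 26 24
f 25 24 28
f 25 28 30
f 25 30 31
f 26 31 27
f 24 26 33
f 28 24 32
f 30 28 29
f 31 30 23



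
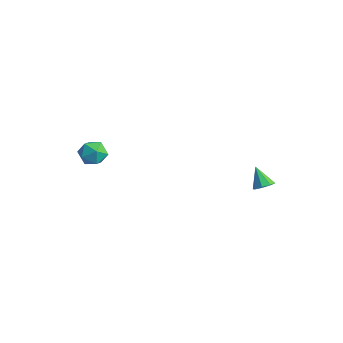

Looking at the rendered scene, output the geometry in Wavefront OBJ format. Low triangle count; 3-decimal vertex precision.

v -3.491 -2.953 0.975
v -3.013 -3.422 0.337
v -3.487 -4.158 1.863
v -3.009 -4.627 1.225
v -2.608 -3.932 1.685
v -2.61 -3.187 1.136
v -3.89 -4.393 1.064
v -3.892 -3.648 0.515
v -3.26 -4.312 0.392
v -2.467 -4.027 0.775
v -4.033 -3.553 1.425
v -3.24 -3.268 1.808
v 2.115 3.894 -1.428
v 2.45 4.403 -1.174
v 1.285 3.886 -0.312
v 2.062 4.551 -1.462
v 1.705 4.314 -1.729
v 1.588 3.832 -1.82
v 1.779 3.385 -1.681
v 2.167 3.237 -1.393
v 2.525 3.474 -1.126
v 2.642 3.957 -1.035
f 1 12 6
f 1 6 2
f 1 2 8
f 1 8 11
f 1 11 12
f 2 6 10
f 6 12 5
f 12 11 3
f 11 8 7
f 8 2 9
f 4 10 5
f 4 5 3
f 4 3 7
f 4 7 9
f 4 9 10
f 5 10 6
f 3 5 12
f 7 3 11
f 9 7 8
f 10 9 2
f 14 13 16
f 14 16 15
f 16 13 17
f 16 17 15
f 17 13 18
f 17 18 15
f 18 13 19
f 18 19 15
f 19 13 20
f 19 20 15
f 20 13 21
f 20 21 15
f 21 13 22
f 21 22 15
f 22 13 14
f 22 14 15



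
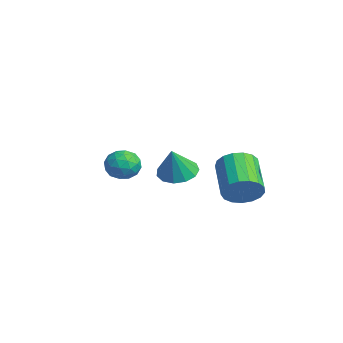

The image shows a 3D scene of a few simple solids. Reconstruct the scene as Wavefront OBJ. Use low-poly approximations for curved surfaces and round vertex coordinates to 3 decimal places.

v 3.886 -2.153 -0.13
v 4.422 -2.737 -0.409
v 2.838 -2.943 -0.491
v 3.374 -3.527 -0.77
v 3.312 -3.373 0.055
v 3.959 -2.885 0.278
v 3.301 -2.795 -1.178
v 3.948 -2.307 -0.955
v 4.061 -3.134 -1.056
v 4.068 -3.491 -0.295
v 3.192 -2.189 -0.605
v 3.199 -2.546 0.156
v 4.246 -2.376 -0.238
v 3.014 -3.304 -0.662
v 2.977 -3.214 -0.178
v 3.293 -3.557 -0.342
v 3.974 -2.462 0.166
v 4.289 -2.806 0.002
v 3.637 -3.18 0.274
v 2.971 -2.874 -0.902
v 3.286 -3.218 -1.066
v 3.967 -2.123 -0.558
v 4.283 -2.466 -0.722
v 3.623 -2.5 -1.174
v 4.349 -2.953 -0.782
v 3.733 -3.417 -0.995
v 3.69 -2.987 -1.234
v 4.07 -2.7 -1.103
v 4.353 -3.163 -0.335
v 3.737 -3.627 -0.547
v 3.7 -3.536 -0.062
v 4.081 -3.249 0.069
v 4.14 -3.396 -0.715
v 3.523 -2.053 -0.353
v 2.907 -2.517 -0.565
v 3.179 -2.431 -0.969
v 3.56 -2.144 -0.838
v 3.527 -2.263 0.095
v 2.911 -2.727 -0.118
v 3.19 -2.98 0.203
v 3.57 -2.693 0.334
v 3.12 -2.284 -0.185
v 4.025 2.36 -2.502
v 4.423 2.027 -1.694
v 2.653 2.348 -0.69
v 2.255 2.68 -1.498
v 4.511 2.478 -1.683
v 2.741 2.799 -0.679
v 4.488 2.902 -1.859
v 2.718 3.222 -0.855
v 4.359 3.201 -2.183
v 2.589 3.522 -1.178
v 4.153 3.308 -2.579
v 2.383 3.629 -1.575
v 3.918 3.197 -2.958
v 2.148 3.518 -1.954
v 3.707 2.895 -3.233
v 1.937 3.216 -2.229
v 3.57 2.47 -3.34
v 1.8 2.791 -2.336
v 3.536 2.02 -3.255
v 1.766 2.34 -2.251
v 3.615 1.647 -2.998
v 1.845 1.968 -1.994
v 3.787 1.438 -2.627
v 2.017 1.759 -1.623
v 4.014 1.44 -2.227
v 2.244 1.761 -1.223
v 4.244 1.652 -1.891
v 2.474 1.973 -0.887
v 0.292 0.588 -2.437
v 1.064 1.166 -2.548
v 0.848 0.132 -0.963
v 0.677 1.47 -2.309
v 0.169 1.493 -2.11
v -0.301 1.23 -2.015
v -0.582 0.762 -2.054
v -0.585 0.24 -2.215
v -0.31 -0.172 -2.446
v 0.156 -0.342 -2.674
v 0.666 -0.217 -2.827
v 1.057 0.164 -2.857
v 1.205 0.679 -2.753
f 1 38 17
f 38 12 41
f 17 41 6
f 38 41 17
f 1 17 13
f 17 6 18
f 13 18 2
f 17 18 13
f 1 13 22
f 13 2 23
f 22 23 8
f 13 23 22
f 1 22 34
f 22 8 37
f 34 37 11
f 22 37 34
f 1 34 38
f 34 11 42
f 38 42 12
f 34 42 38
f 2 18 29
f 18 6 32
f 29 32 10
f 18 32 29
f 6 41 19
f 41 12 40
f 19 40 5
f 41 40 19
f 12 42 39
f 42 11 35
f 39 35 3
f 42 35 39
f 11 37 36
f 37 8 24
f 36 24 7
f 37 24 36
f 8 23 28
f 23 2 25
f 28 25 9
f 23 25 28
f 4 30 16
f 30 10 31
f 16 31 5
f 30 31 16
f 4 16 14
f 16 5 15
f 14 15 3
f 16 15 14
f 4 14 21
f 14 3 20
f 21 20 7
f 14 20 21
f 4 21 26
f 21 7 27
f 26 27 9
f 21 27 26
f 4 26 30
f 26 9 33
f 30 33 10
f 26 33 30
f 5 31 19
f 31 10 32
f 19 32 6
f 31 32 19
f 3 15 39
f 15 5 40
f 39 40 12
f 15 40 39
f 7 20 36
f 20 3 35
f 36 35 11
f 20 35 36
f 9 27 28
f 27 7 24
f 28 24 8
f 27 24 28
f 10 33 29
f 33 9 25
f 29 25 2
f 33 25 29
f 44 43 47
f 44 47 45
f 45 47 48
f 45 48 46
f 47 43 49
f 47 49 48
f 48 49 50
f 48 50 46
f 49 43 51
f 49 51 50
f 50 51 52
f 50 52 46
f 51 43 53
f 51 53 52
f 52 53 54
f 52 54 46
f 53 43 55
f 53 55 54
f 54 55 56
f 54 56 46
f 55 43 57
f 55 57 56
f 56 57 58
f 56 58 46
f 57 43 59
f 57 59 58
f 58 59 60
f 58 60 46
f 59 43 61
f 59 61 60
f 60 61 62
f 60 62 46
f 61 43 63
f 61 63 62
f 62 63 64
f 62 64 46
f 63 43 65
f 63 65 64
f 64 65 66
f 64 66 46
f 65 43 67
f 65 67 66
f 66 67 68
f 66 68 46
f 67 43 69
f 67 69 68
f 68 69 70
f 68 70 46
f 69 43 44
f 69 44 70
f 70 44 45
f 70 45 46
f 72 71 74
f 72 74 73
f 74 71 75
f 74 75 73
f 75 71 76
f 75 76 73
f 76 71 77
f 76 77 73
f 77 71 78
f 77 78 73
f 78 71 79
f 78 79 73
f 79 71 80
f 79 80 73
f 80 71 81
f 80 81 73
f 81 71 82
f 81 82 73
f 82 71 83
f 82 83 73
f 83 71 72
f 83 72 73



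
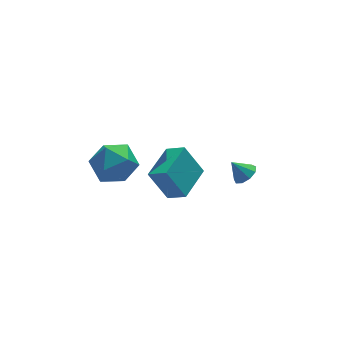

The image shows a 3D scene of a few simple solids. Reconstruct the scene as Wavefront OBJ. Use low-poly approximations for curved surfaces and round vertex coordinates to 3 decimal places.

v 2.146 1.278 -4.173
v 2.66 1.677 -4.011
v 1.594 1.662 -3.367
v 2.38 1.892 -4.305
v 1.992 1.819 -4.537
v 1.676 1.494 -4.598
v 1.579 1.067 -4.461
v 1.749 0.739 -4.189
v 2.104 0.664 -3.91
v 2.479 0.876 -3.753
v 2.698 1.276 -3.794
v -4.03 3.559 -1.596
v -3.112 2.833 -1.214
v -4.788 2.047 -2.646
v -3.87 1.321 -2.264
v -4.729 1.699 -1.467
v -4.26 2.634 -0.819
v -3.64 2.246 -3.041
v -3.171 3.181 -2.393
v -2.872 2.022 -2.107
v -3.544 1.684 -1.134
v -4.356 3.196 -2.726
v -5.028 2.858 -1.753
v -2.748 1.31 -2.211
v -2.151 0.572 -1.636
v -1.297 2.603 -2.06
v -0.7 1.866 -1.484
v -2.04 0.694 -3.736
v -1.443 -0.043 -3.16
v -0.589 1.988 -3.584
v 0.008 1.25 -3.009
f 2 1 4
f 2 4 3
f 4 1 5
f 4 5 3
f 5 1 6
f 5 6 3
f 6 1 7
f 6 7 3
f 7 1 8
f 7 8 3
f 8 1 9
f 8 9 3
f 9 1 10
f 9 10 3
f 10 1 11
f 10 11 3
f 11 1 2
f 11 2 3
f 12 23 17
f 12 17 13
f 12 13 19
f 12 19 22
f 12 22 23
f 13 17 21
f 17 23 16
f 23 22 14
f 22 19 18
f 19 13 20
f 15 21 16
f 15 16 14
f 15 14 18
f 15 18 20
f 15 20 21
f 16 21 17
f 14 16 23
f 18 14 22
f 20 18 19
f 21 20 13
f 25 27 24
f 28 25 24
f 24 27 26
f 26 28 24
f 25 31 27
f 29 25 28
f 29 31 25
f 27 31 26
f 30 28 26
f 26 31 30
f 30 29 28
f 31 29 30



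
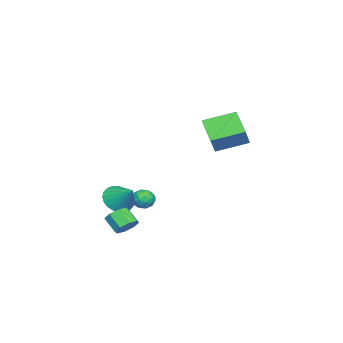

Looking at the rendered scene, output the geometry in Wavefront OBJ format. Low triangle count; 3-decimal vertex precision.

v -1.25 -1.86 -4.104
v -0.843 -1.473 -4.475
v -0.437 -2.047 -3.405
v -0.03 -1.66 -3.776
v -0.538 -1.382 -3.434
v -1.041 -1.267 -3.866
v -0.239 -2.253 -4.014
v -0.742 -2.138 -4.446
v -0.218 -1.716 -4.419
v -0.403 -1.178 -4.06
v -0.877 -2.342 -3.82
v -1.062 -1.804 -3.461
v -1.118 -1.65 -4.351
v -0.162 -1.87 -3.529
v -0.461 -1.707 -3.328
v -0.221 -1.479 -3.546
v -1.234 -1.529 -3.993
v -0.995 -1.301 -4.211
v -0.816 -1.248 -3.599
v -0.285 -2.219 -3.669
v -0.046 -1.991 -3.887
v -1.059 -2.041 -4.334
v -0.819 -1.813 -4.552
v -0.464 -2.272 -4.281
v -0.511 -1.566 -4.536
v -0.033 -1.676 -4.125
v -0.156 -2.024 -4.265
v -0.452 -1.957 -4.519
v -0.62 -1.249 -4.325
v -0.142 -1.359 -3.914
v -0.441 -1.196 -3.713
v -0.736 -1.128 -3.967
v -0.252 -1.392 -4.292
v -1.138 -2.161 -3.966
v -0.66 -2.271 -3.555
v -0.544 -2.392 -3.913
v -0.839 -2.324 -4.167
v -1.247 -1.844 -3.755
v -0.769 -1.954 -3.344
v -0.828 -1.563 -3.361
v -1.124 -1.496 -3.615
v -1.028 -2.128 -3.588
v 1.081 -2.373 -3.391
v 1.706 -2.982 -3.097
v 1.659 -1.307 -2.409
v 1.882 -2.826 -3.369
v 1.936 -2.602 -3.644
v 1.86 -2.343 -3.881
v 1.665 -2.089 -4.043
v 1.381 -1.878 -4.105
v 1.052 -1.742 -4.059
v 0.728 -1.703 -3.912
v 0.457 -1.765 -3.684
v 0.281 -1.92 -3.412
v 0.227 -2.144 -3.137
v 0.303 -2.403 -2.901
v 0.498 -2.658 -2.738
v 0.782 -2.869 -2.676
v 1.111 -3.004 -2.722
v 1.435 -3.044 -2.87
v 1.853 2.72 2.304
v 1.056 4.188 2.826
v 3.067 3.668 1.494
v 2.27 5.135 2.016
v 2.45 2.725 3.204
v 1.653 4.192 3.726
v 3.664 3.672 2.394
v 2.867 5.14 2.916
v 3.95 -0.593 -3.946
v 4.333 -0.3 -3.452
v 4.013 -1.014 -2.781
v 3.63 -1.307 -3.274
v 3.844 -0.102 -3.473
v 3.525 -0.815 -2.802
v 3.417 -0.191 -3.771
v 3.098 -0.904 -3.1
v 3.302 -0.516 -4.171
v 2.983 -1.229 -3.5
v 3.567 -0.886 -4.439
v 3.247 -1.6 -3.768
v 4.055 -1.085 -4.418
v 3.736 -1.798 -3.747
v 4.482 -0.996 -4.12
v 4.163 -1.709 -3.449
v 4.597 -0.671 -3.72
v 4.278 -1.384 -3.049
f 1 38 17
f 38 12 41
f 17 41 6
f 38 41 17
f 1 17 13
f 17 6 18
f 13 18 2
f 17 18 13
f 1 13 22
f 13 2 23
f 22 23 8
f 13 23 22
f 1 22 34
f 22 8 37
f 34 37 11
f 22 37 34
f 1 34 38
f 34 11 42
f 38 42 12
f 34 42 38
f 2 18 29
f 18 6 32
f 29 32 10
f 18 32 29
f 6 41 19
f 41 12 40
f 19 40 5
f 41 40 19
f 12 42 39
f 42 11 35
f 39 35 3
f 42 35 39
f 11 37 36
f 37 8 24
f 36 24 7
f 37 24 36
f 8 23 28
f 23 2 25
f 28 25 9
f 23 25 28
f 4 30 16
f 30 10 31
f 16 31 5
f 30 31 16
f 4 16 14
f 16 5 15
f 14 15 3
f 16 15 14
f 4 14 21
f 14 3 20
f 21 20 7
f 14 20 21
f 4 21 26
f 21 7 27
f 26 27 9
f 21 27 26
f 4 26 30
f 26 9 33
f 30 33 10
f 26 33 30
f 5 31 19
f 31 10 32
f 19 32 6
f 31 32 19
f 3 15 39
f 15 5 40
f 39 40 12
f 15 40 39
f 7 20 36
f 20 3 35
f 36 35 11
f 20 35 36
f 9 27 28
f 27 7 24
f 28 24 8
f 27 24 28
f 10 33 29
f 33 9 25
f 29 25 2
f 33 25 29
f 44 43 46
f 44 46 45
f 46 43 47
f 46 47 45
f 47 43 48
f 47 48 45
f 48 43 49
f 48 49 45
f 49 43 50
f 49 50 45
f 50 43 51
f 50 51 45
f 51 43 52
f 51 52 45
f 52 43 53
f 52 53 45
f 53 43 54
f 53 54 45
f 54 43 55
f 54 55 45
f 55 43 56
f 55 56 45
f 56 43 57
f 56 57 45
f 57 43 58
f 57 58 45
f 58 43 59
f 58 59 45
f 59 43 60
f 59 60 45
f 60 43 44
f 60 44 45
f 62 64 61
f 65 62 61
f 61 64 63
f 63 65 61
f 62 68 64
f 66 62 65
f 66 68 62
f 64 68 63
f 67 65 63
f 63 68 67
f 67 66 65
f 68 66 67
f 70 69 73
f 70 73 71
f 71 73 74
f 71 74 72
f 73 69 75
f 73 75 74
f 74 75 76
f 74 76 72
f 75 69 77
f 75 77 76
f 76 77 78
f 76 78 72
f 77 69 79
f 77 79 78
f 78 79 80
f 78 80 72
f 79 69 81
f 79 81 80
f 80 81 82
f 80 82 72
f 81 69 83
f 81 83 82
f 82 83 84
f 82 84 72
f 83 69 85
f 83 85 84
f 84 85 86
f 84 86 72
f 85 69 70
f 85 70 86
f 86 70 71
f 86 71 72



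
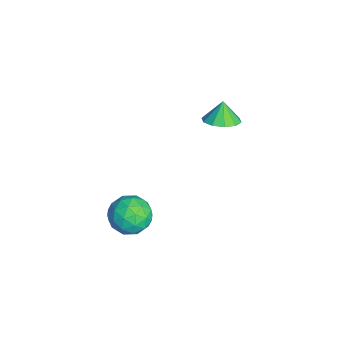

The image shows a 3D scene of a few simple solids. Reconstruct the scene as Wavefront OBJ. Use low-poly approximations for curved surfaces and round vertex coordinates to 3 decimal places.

v 2.347 -2.521 1.855
v 3.476 -2.36 2.188
v 2.504 -4.4 2.232
v 3.633 -4.239 2.565
v 2.75 -3.803 3.23
v 2.653 -2.642 2.997
v 3.327 -4.118 1.423
v 3.23 -2.957 1.19
v 4.082 -3.347 1.921
v 3.725 -3.152 3.038
v 2.255 -3.608 1.382
v 1.898 -3.413 2.499
v 2.898 -2.276 1.988
v 3.082 -4.484 2.432
v 2.563 -4.228 2.823
v 3.227 -4.133 3.018
v 2.414 -2.442 2.464
v 3.077 -2.347 2.659
v 2.65 -3.195 3.272
v 2.903 -4.413 1.761
v 3.566 -4.318 1.956
v 2.753 -2.627 1.402
v 3.417 -2.532 1.597
v 3.33 -3.565 1.148
v 3.917 -2.761 2.027
v 4.01 -3.865 2.249
v 3.83 -3.794 1.578
v 3.773 -3.112 1.441
v 3.708 -2.647 2.683
v 3.8 -3.751 2.905
v 3.281 -3.495 3.296
v 3.224 -2.812 3.159
v 4.064 -3.226 2.527
v 2.18 -3.009 1.515
v 2.272 -4.113 1.737
v 2.756 -3.948 1.261
v 2.699 -3.265 1.124
v 1.97 -2.895 2.171
v 2.063 -3.999 2.393
v 2.207 -3.648 2.979
v 2.15 -2.966 2.842
v 1.916 -3.534 1.893
v -3.348 2.013 2.678
v -2.392 2.029 3.088
v -3.832 2.147 3.802
v -2.557 2.633 2.946
v -3.024 3.001 2.701
v -3.615 2.992 2.448
v -4.103 2.609 2.282
v -4.304 1.998 2.269
v -4.139 1.393 2.411
v -3.673 1.025 2.656
v -3.082 1.035 2.909
v -2.593 1.418 3.074
f 1 38 17
f 38 12 41
f 17 41 6
f 38 41 17
f 1 17 13
f 17 6 18
f 13 18 2
f 17 18 13
f 1 13 22
f 13 2 23
f 22 23 8
f 13 23 22
f 1 22 34
f 22 8 37
f 34 37 11
f 22 37 34
f 1 34 38
f 34 11 42
f 38 42 12
f 34 42 38
f 2 18 29
f 18 6 32
f 29 32 10
f 18 32 29
f 6 41 19
f 41 12 40
f 19 40 5
f 41 40 19
f 12 42 39
f 42 11 35
f 39 35 3
f 42 35 39
f 11 37 36
f 37 8 24
f 36 24 7
f 37 24 36
f 8 23 28
f 23 2 25
f 28 25 9
f 23 25 28
f 4 30 16
f 30 10 31
f 16 31 5
f 30 31 16
f 4 16 14
f 16 5 15
f 14 15 3
f 16 15 14
f 4 14 21
f 14 3 20
f 21 20 7
f 14 20 21
f 4 21 26
f 21 7 27
f 26 27 9
f 21 27 26
f 4 26 30
f 26 9 33
f 30 33 10
f 26 33 30
f 5 31 19
f 31 10 32
f 19 32 6
f 31 32 19
f 3 15 39
f 15 5 40
f 39 40 12
f 15 40 39
f 7 20 36
f 20 3 35
f 36 35 11
f 20 35 36
f 9 27 28
f 27 7 24
f 28 24 8
f 27 24 28
f 10 33 29
f 33 9 25
f 29 25 2
f 33 25 29
f 44 43 46
f 44 46 45
f 46 43 47
f 46 47 45
f 47 43 48
f 47 48 45
f 48 43 49
f 48 49 45
f 49 43 50
f 49 50 45
f 50 43 51
f 50 51 45
f 51 43 52
f 51 52 45
f 52 43 53
f 52 53 45
f 53 43 54
f 53 54 45
f 54 43 44
f 54 44 45



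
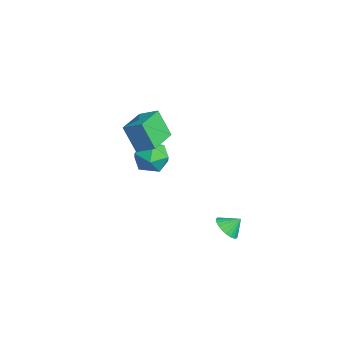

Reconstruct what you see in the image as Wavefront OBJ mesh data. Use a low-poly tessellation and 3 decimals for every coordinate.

v -1.7 -1.698 -0.507
v -0.829 -2.373 -0.679
v -2.391 -2.887 0.659
v -1.52 -3.562 0.487
v -1.379 -2.595 1.024
v -0.952 -1.86 0.303
v -2.268 -3.4 -0.323
v -1.841 -2.665 -1.044
v -1.181 -3.424 -0.565
v -0.631 -2.927 0.267
v -2.589 -2.333 -0.287
v -2.039 -1.836 0.545
v 1.409 -4.122 2.593
v 0.863 -4.687 4.168
v -0.09 -2.909 2.508
v -0.636 -3.474 4.083
v 2.056 -3.286 3.117
v 1.51 -3.851 4.692
v 0.557 -2.073 3.032
v 0.011 -2.638 4.607
v 2.327 0.461 -3.462
v 3.108 0.207 -3.341
v 2.453 1.179 -2.778
v 3.148 0.425 -3.577
v 3.063 0.649 -3.795
v 2.866 0.843 -3.963
v 2.587 0.98 -4.055
v 2.269 1.037 -4.056
v 1.959 1.007 -3.967
v 1.705 0.894 -3.801
v 1.546 0.714 -3.584
v 1.505 0.497 -3.348
v 1.59 0.273 -3.129
v 1.787 0.079 -2.961
v 2.066 -0.058 -2.869
v 2.385 -0.116 -2.868
v 2.694 -0.085 -2.957
v 2.948 0.028 -3.123
f 1 12 6
f 1 6 2
f 1 2 8
f 1 8 11
f 1 11 12
f 2 6 10
f 6 12 5
f 12 11 3
f 11 8 7
f 8 2 9
f 4 10 5
f 4 5 3
f 4 3 7
f 4 7 9
f 4 9 10
f 5 10 6
f 3 5 12
f 7 3 11
f 9 7 8
f 10 9 2
f 14 16 13
f 17 14 13
f 13 16 15
f 15 17 13
f 14 20 16
f 18 14 17
f 18 20 14
f 16 20 15
f 19 17 15
f 15 20 19
f 19 18 17
f 20 18 19
f 22 21 24
f 22 24 23
f 24 21 25
f 24 25 23
f 25 21 26
f 25 26 23
f 26 21 27
f 26 27 23
f 27 21 28
f 27 28 23
f 28 21 29
f 28 29 23
f 29 21 30
f 29 30 23
f 30 21 31
f 30 31 23
f 31 21 32
f 31 32 23
f 32 21 33
f 32 33 23
f 33 21 34
f 33 34 23
f 34 21 35
f 34 35 23
f 35 21 36
f 35 36 23
f 36 21 37
f 36 37 23
f 37 21 38
f 37 38 23
f 38 21 22
f 38 22 23



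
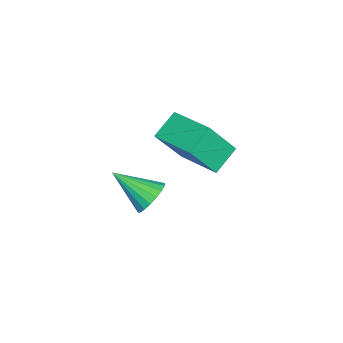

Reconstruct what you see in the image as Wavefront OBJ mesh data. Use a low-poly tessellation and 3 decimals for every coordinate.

v -0.627 1.684 -0.346
v 0.078 0.762 1.416
v -1.647 2.259 0.363
v -0.942 1.338 2.125
v 0.562 3.322 0.035
v 1.267 2.401 1.797
v -0.458 3.898 0.744
v 0.247 2.976 2.506
v 3.953 1.52 1.381
v 4.757 1.445 1.446
v 3.727 -0.02 2.399
v 4.672 1.647 1.732
v 4.444 1.824 1.949
v 4.119 1.94 2.053
v 3.762 1.974 2.024
v 3.442 1.917 1.867
v 3.223 1.782 1.614
v 3.149 1.595 1.315
v 3.235 1.393 1.029
v 3.462 1.216 0.812
v 3.787 1.099 0.708
v 4.145 1.066 0.738
v 4.465 1.123 0.894
v 4.683 1.258 1.147
f 2 4 1
f 5 2 1
f 1 4 3
f 3 5 1
f 2 8 4
f 6 2 5
f 6 8 2
f 4 8 3
f 7 5 3
f 3 8 7
f 7 6 5
f 8 6 7
f 10 9 12
f 10 12 11
f 12 9 13
f 12 13 11
f 13 9 14
f 13 14 11
f 14 9 15
f 14 15 11
f 15 9 16
f 15 16 11
f 16 9 17
f 16 17 11
f 17 9 18
f 17 18 11
f 18 9 19
f 18 19 11
f 19 9 20
f 19 20 11
f 20 9 21
f 20 21 11
f 21 9 22
f 21 22 11
f 22 9 23
f 22 23 11
f 23 9 24
f 23 24 11
f 24 9 10
f 24 10 11



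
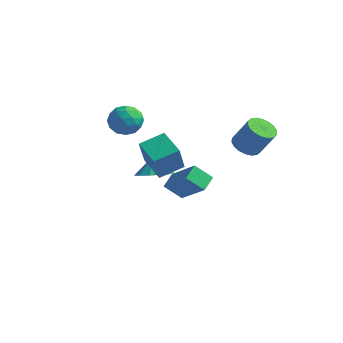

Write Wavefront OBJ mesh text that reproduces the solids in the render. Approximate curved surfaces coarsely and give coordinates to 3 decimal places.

v 0.467 -2.403 0.557
v 0.733 -3.259 2.243
v -0.863 -1.78 1.083
v -0.597 -2.637 2.769
v 1.197 -1.243 1.031
v 1.463 -2.1 2.717
v -0.133 -0.621 1.557
v 0.133 -1.477 3.243
v -4.312 0.442 2.246
v -3.764 0.618 3.075
v -3.036 -0.318 1.565
v -2.488 -0.142 2.394
v -3.258 -0.793 2.427
v -4.046 -0.324 2.848
v -2.754 0.624 1.792
v -3.542 1.093 2.213
v -2.801 0.731 2.795
v -3.113 -0.146 3.187
v -3.687 0.446 1.453
v -3.999 -0.431 1.845
v -4.15 0.596 2.721
v -2.65 -0.296 1.919
v -3.103 -0.679 1.939
v -2.781 -0.576 2.426
v -4.316 0.043 2.587
v -3.994 0.146 3.074
v -3.697 -0.683 2.693
v -2.806 0.154 1.566
v -2.484 0.257 2.053
v -4.019 0.876 2.214
v -3.697 0.979 2.701
v -3.103 0.983 1.947
v -3.262 0.766 3.043
v -2.512 0.32 2.642
v -2.668 0.77 2.289
v -3.131 1.046 2.536
v -3.445 0.251 3.274
v -2.695 -0.195 2.873
v -3.148 -0.578 2.892
v -3.611 -0.303 3.14
v -2.879 0.318 3.109
v -4.105 0.495 1.767
v -3.355 0.049 1.366
v -3.189 0.603 1.5
v -3.652 0.878 1.748
v -4.288 -0.02 1.998
v -3.538 -0.466 1.597
v -3.669 -0.746 2.104
v -4.132 -0.47 2.351
v -3.921 -0.018 1.531
v -3.006 2.189 -2.65
v -1.972 2.332 -2.336
v -3.394 2.631 -1.57
v -2.177 2.897 -2.641
v -2.698 3.191 -2.949
v -3.337 3.103 -3.143
v -3.85 2.666 -3.149
v -4.04 2.047 -2.964
v -3.835 1.482 -2.659
v -3.313 1.187 -2.351
v -2.674 1.275 -2.157
v -2.162 1.713 -2.152
v 2.837 -3.561 1.917
v 2.728 -2.66 2.313
v 1.251 -3.165 0.583
v 1.142 -2.264 0.979
v 3.618 -3.116 1.121
v 3.509 -2.215 1.517
v 2.032 -2.72 -0.213
v 1.923 -1.819 0.183
v 2.628 2.257 1.374
v 3.362 2.141 0.961
v 4.226 2.288 2.452
v 3.492 2.403 2.866
v 3.317 2.517 0.95
v 4.181 2.663 2.441
v 3.136 2.841 1.023
v 4 2.987 2.514
v 2.854 3.049 1.165
v 3.718 3.196 2.657
v 2.528 3.1 1.349
v 3.391 3.247 2.841
v 2.221 2.985 1.538
v 3.085 3.131 3.03
v 1.995 2.725 1.695
v 2.859 2.871 3.186
v 1.894 2.372 1.788
v 2.758 2.519 3.279
v 1.939 1.997 1.799
v 2.803 2.143 3.29
v 2.12 1.673 1.726
v 2.984 1.819 3.217
v 2.402 1.464 1.583
v 3.266 1.611 3.075
v 2.729 1.413 1.399
v 3.592 1.56 2.891
v 3.035 1.529 1.21
v 3.899 1.675 2.702
v 3.261 1.789 1.054
v 4.125 1.935 2.545
f 2 4 1
f 5 2 1
f 1 4 3
f 3 5 1
f 2 8 4
f 6 2 5
f 6 8 2
f 4 8 3
f 7 5 3
f 3 8 7
f 7 6 5
f 8 6 7
f 9 46 25
f 46 20 49
f 25 49 14
f 46 49 25
f 9 25 21
f 25 14 26
f 21 26 10
f 25 26 21
f 9 21 30
f 21 10 31
f 30 31 16
f 21 31 30
f 9 30 42
f 30 16 45
f 42 45 19
f 30 45 42
f 9 42 46
f 42 19 50
f 46 50 20
f 42 50 46
f 10 26 37
f 26 14 40
f 37 40 18
f 26 40 37
f 14 49 27
f 49 20 48
f 27 48 13
f 49 48 27
f 20 50 47
f 50 19 43
f 47 43 11
f 50 43 47
f 19 45 44
f 45 16 32
f 44 32 15
f 45 32 44
f 16 31 36
f 31 10 33
f 36 33 17
f 31 33 36
f 12 38 24
f 38 18 39
f 24 39 13
f 38 39 24
f 12 24 22
f 24 13 23
f 22 23 11
f 24 23 22
f 12 22 29
f 22 11 28
f 29 28 15
f 22 28 29
f 12 29 34
f 29 15 35
f 34 35 17
f 29 35 34
f 12 34 38
f 34 17 41
f 38 41 18
f 34 41 38
f 13 39 27
f 39 18 40
f 27 40 14
f 39 40 27
f 11 23 47
f 23 13 48
f 47 48 20
f 23 48 47
f 15 28 44
f 28 11 43
f 44 43 19
f 28 43 44
f 17 35 36
f 35 15 32
f 36 32 16
f 35 32 36
f 18 41 37
f 41 17 33
f 37 33 10
f 41 33 37
f 52 51 54
f 52 54 53
f 54 51 55
f 54 55 53
f 55 51 56
f 55 56 53
f 56 51 57
f 56 57 53
f 57 51 58
f 57 58 53
f 58 51 59
f 58 59 53
f 59 51 60
f 59 60 53
f 60 51 61
f 60 61 53
f 61 51 62
f 61 62 53
f 62 51 52
f 62 52 53
f 64 66 63
f 67 64 63
f 63 66 65
f 65 67 63
f 64 70 66
f 68 64 67
f 68 70 64
f 66 70 65
f 69 67 65
f 65 70 69
f 69 68 67
f 70 68 69
f 72 71 75
f 72 75 73
f 73 75 76
f 73 76 74
f 75 71 77
f 75 77 76
f 76 77 78
f 76 78 74
f 77 71 79
f 77 79 78
f 78 79 80
f 78 80 74
f 79 71 81
f 79 81 80
f 80 81 82
f 80 82 74
f 81 71 83
f 81 83 82
f 82 83 84
f 82 84 74
f 83 71 85
f 83 85 84
f 84 85 86
f 84 86 74
f 85 71 87
f 85 87 86
f 86 87 88
f 86 88 74
f 87 71 89
f 87 89 88
f 88 89 90
f 88 90 74
f 89 71 91
f 89 91 90
f 90 91 92
f 90 92 74
f 91 71 93
f 91 93 92
f 92 93 94
f 92 94 74
f 93 71 95
f 93 95 94
f 94 95 96
f 94 96 74
f 95 71 97
f 95 97 96
f 96 97 98
f 96 98 74
f 97 71 99
f 97 99 98
f 98 99 100
f 98 100 74
f 99 71 72
f 99 72 100
f 100 72 73
f 100 73 74



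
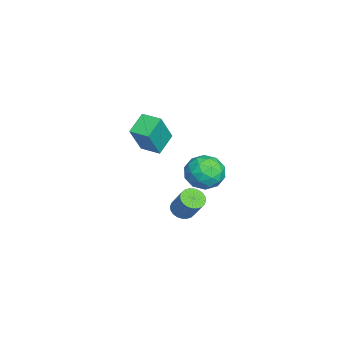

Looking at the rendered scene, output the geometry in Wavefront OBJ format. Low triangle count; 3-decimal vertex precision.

v -2.54 -0.341 0.995
v -3.549 0.247 1.672
v -1.979 0.628 0.989
v -2.988 1.216 1.666
v -1.632 -0.856 2.794
v -2.641 -0.268 3.471
v -1.071 0.113 2.788
v -2.08 0.701 3.465
v 3.349 1.951 0.553
v 3.838 2.155 0.194
v 4.52 2.654 1.409
v 4.031 2.449 1.767
v 3.69 2.357 0.194
v 4.373 2.855 1.409
v 3.49 2.496 0.249
v 4.173 2.995 1.464
v 3.269 2.553 0.35
v 3.952 3.051 1.565
v 3.06 2.518 0.482
v 3.743 3.016 1.697
v 2.895 2.396 0.625
v 3.578 2.895 1.84
v 2.799 2.207 0.757
v 3.482 2.705 1.971
v 2.786 1.979 0.857
v 3.469 2.477 2.072
v 2.86 1.746 0.911
v 3.542 2.245 2.126
v 3.007 1.545 0.911
v 3.69 2.043 2.126
v 3.207 1.405 0.856
v 3.89 1.904 2.071
v 3.428 1.349 0.755
v 4.111 1.847 1.97
v 3.637 1.384 0.623
v 4.32 1.882 1.838
v 3.802 1.505 0.48
v 4.485 2.004 1.695
v 3.898 1.695 0.349
v 4.581 2.193 1.563
v 3.911 1.923 0.248
v 4.594 2.421 1.463
v 0.012 3.595 1.629
v 0.581 3.646 0.684
v -0.881 2.174 1.016
v -0.312 2.225 0.071
v 0.196 1.931 1.007
v 0.748 2.809 1.385
v -1.048 3.011 0.315
v -0.496 3.889 0.693
v -0.074 3.284 -0.128
v 0.695 2.617 0.299
v -0.995 3.203 1.401
v -0.226 2.536 1.828
v 0.374 3.745 1.21
v -0.674 2.075 0.49
v -0.376 1.902 1.04
v -0.042 1.932 0.484
v 0.473 3.254 1.622
v 0.807 3.283 1.067
v 0.581 2.276 1.257
v -1.107 2.537 0.633
v -0.773 2.566 0.078
v -0.258 3.888 1.216
v 0.076 3.918 0.66
v -0.881 3.544 0.443
v 0.324 3.562 0.178
v -0.2 2.727 -0.183
v -0.633 3.189 -0.04
v -0.309 3.705 0.183
v 0.776 3.17 0.429
v 0.252 2.335 0.069
v 0.55 2.162 0.618
v 0.874 2.679 0.841
v 0.391 2.958 -0.049
v -0.552 3.485 1.631
v -1.076 2.65 1.271
v -1.174 3.141 0.859
v -0.85 3.658 1.082
v -0.1 3.093 1.883
v -0.624 2.258 1.522
v 0.009 2.115 1.517
v 0.333 2.631 1.74
v -0.691 2.862 1.749
f 2 4 1
f 5 2 1
f 1 4 3
f 3 5 1
f 2 8 4
f 6 2 5
f 6 8 2
f 4 8 3
f 7 5 3
f 3 8 7
f 7 6 5
f 8 6 7
f 10 9 13
f 10 13 11
f 11 13 14
f 11 14 12
f 13 9 15
f 13 15 14
f 14 15 16
f 14 16 12
f 15 9 17
f 15 17 16
f 16 17 18
f 16 18 12
f 17 9 19
f 17 19 18
f 18 19 20
f 18 20 12
f 19 9 21
f 19 21 20
f 20 21 22
f 20 22 12
f 21 9 23
f 21 23 22
f 22 23 24
f 22 24 12
f 23 9 25
f 23 25 24
f 24 25 26
f 24 26 12
f 25 9 27
f 25 27 26
f 26 27 28
f 26 28 12
f 27 9 29
f 27 29 28
f 28 29 30
f 28 30 12
f 29 9 31
f 29 31 30
f 30 31 32
f 30 32 12
f 31 9 33
f 31 33 32
f 32 33 34
f 32 34 12
f 33 9 35
f 33 35 34
f 34 35 36
f 34 36 12
f 35 9 37
f 35 37 36
f 36 37 38
f 36 38 12
f 37 9 39
f 37 39 38
f 38 39 40
f 38 40 12
f 39 9 41
f 39 41 40
f 40 41 42
f 40 42 12
f 41 9 10
f 41 10 42
f 42 10 11
f 42 11 12
f 43 80 59
f 80 54 83
f 59 83 48
f 80 83 59
f 43 59 55
f 59 48 60
f 55 60 44
f 59 60 55
f 43 55 64
f 55 44 65
f 64 65 50
f 55 65 64
f 43 64 76
f 64 50 79
f 76 79 53
f 64 79 76
f 43 76 80
f 76 53 84
f 80 84 54
f 76 84 80
f 44 60 71
f 60 48 74
f 71 74 52
f 60 74 71
f 48 83 61
f 83 54 82
f 61 82 47
f 83 82 61
f 54 84 81
f 84 53 77
f 81 77 45
f 84 77 81
f 53 79 78
f 79 50 66
f 78 66 49
f 79 66 78
f 50 65 70
f 65 44 67
f 70 67 51
f 65 67 70
f 46 72 58
f 72 52 73
f 58 73 47
f 72 73 58
f 46 58 56
f 58 47 57
f 56 57 45
f 58 57 56
f 46 56 63
f 56 45 62
f 63 62 49
f 56 62 63
f 46 63 68
f 63 49 69
f 68 69 51
f 63 69 68
f 46 68 72
f 68 51 75
f 72 75 52
f 68 75 72
f 47 73 61
f 73 52 74
f 61 74 48
f 73 74 61
f 45 57 81
f 57 47 82
f 81 82 54
f 57 82 81
f 49 62 78
f 62 45 77
f 78 77 53
f 62 77 78
f 51 69 70
f 69 49 66
f 70 66 50
f 69 66 70
f 52 75 71
f 75 51 67
f 71 67 44
f 75 67 71



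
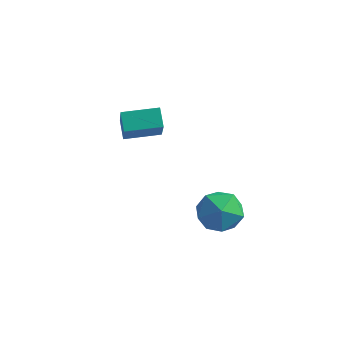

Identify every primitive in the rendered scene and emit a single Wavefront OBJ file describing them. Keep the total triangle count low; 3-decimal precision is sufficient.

v 1.083 2.31 -0.699
v 2.01 2.435 -1.131
v 1.19 0.665 -0.949
v 2.117 0.79 -1.381
v 1.993 0.952 -0.371
v 1.927 1.968 -0.216
v 1.273 1.132 -1.864
v 1.207 2.148 -1.709
v 2.127 1.708 -1.851
v 2.573 1.596 -0.929
v 0.627 1.504 -1.151
v 1.073 1.392 -0.229
v -2.109 0.908 1.961
v -2.538 1.37 2.53
v -1.016 1.793 2.066
v -1.446 2.256 2.636
v -1.314 -0.256 3.504
v -1.744 0.207 4.074
v -0.222 0.63 3.61
v -0.651 1.092 4.179
f 1 12 6
f 1 6 2
f 1 2 8
f 1 8 11
f 1 11 12
f 2 6 10
f 6 12 5
f 12 11 3
f 11 8 7
f 8 2 9
f 4 10 5
f 4 5 3
f 4 3 7
f 4 7 9
f 4 9 10
f 5 10 6
f 3 5 12
f 7 3 11
f 9 7 8
f 10 9 2
f 14 16 13
f 17 14 13
f 13 16 15
f 15 17 13
f 14 20 16
f 18 14 17
f 18 20 14
f 16 20 15
f 19 17 15
f 15 20 19
f 19 18 17
f 20 18 19



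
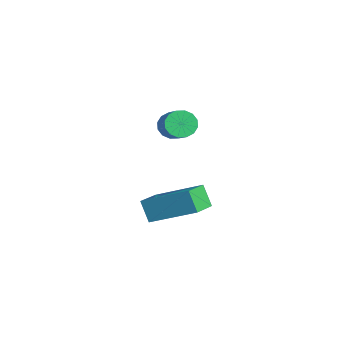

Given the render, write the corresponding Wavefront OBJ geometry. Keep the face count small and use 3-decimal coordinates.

v 2.585 2.222 -0.196
v 2.849 2.029 -0.626
v 3.879 1.986 0.026
v 3.615 2.178 0.456
v 2.873 2.307 -0.645
v 3.903 2.264 0.007
v 2.819 2.562 -0.544
v 3.849 2.519 0.108
v 2.703 2.726 -0.349
v 3.733 2.683 0.303
v 2.555 2.755 -0.114
v 3.585 2.711 0.538
v 2.415 2.64 0.1
v 3.446 2.597 0.752
v 2.321 2.414 0.234
v 3.351 2.371 0.886
v 2.297 2.136 0.253
v 3.327 2.093 0.905
v 2.351 1.881 0.152
v 3.381 1.838 0.804
v 2.467 1.717 -0.043
v 3.497 1.674 0.609
v 2.615 1.689 -0.278
v 3.645 1.645 0.374
v 2.754 1.803 -0.492
v 3.785 1.76 0.16
v 2.823 1.043 -3.412
v 3.813 2.361 -2.551
v 2.124 1.738 -3.674
v 3.114 3.057 -2.813
v 3.266 1.203 -4.167
v 4.256 2.522 -3.306
v 2.567 1.899 -4.429
v 3.557 3.217 -3.568
f 2 1 5
f 2 5 3
f 3 5 6
f 3 6 4
f 5 1 7
f 5 7 6
f 6 7 8
f 6 8 4
f 7 1 9
f 7 9 8
f 8 9 10
f 8 10 4
f 9 1 11
f 9 11 10
f 10 11 12
f 10 12 4
f 11 1 13
f 11 13 12
f 12 13 14
f 12 14 4
f 13 1 15
f 13 15 14
f 14 15 16
f 14 16 4
f 15 1 17
f 15 17 16
f 16 17 18
f 16 18 4
f 17 1 19
f 17 19 18
f 18 19 20
f 18 20 4
f 19 1 21
f 19 21 20
f 20 21 22
f 20 22 4
f 21 1 23
f 21 23 22
f 22 23 24
f 22 24 4
f 23 1 25
f 23 25 24
f 24 25 26
f 24 26 4
f 25 1 2
f 25 2 26
f 26 2 3
f 26 3 4
f 28 30 27
f 31 28 27
f 27 30 29
f 29 31 27
f 28 34 30
f 32 28 31
f 32 34 28
f 30 34 29
f 33 31 29
f 29 34 33
f 33 32 31
f 34 32 33



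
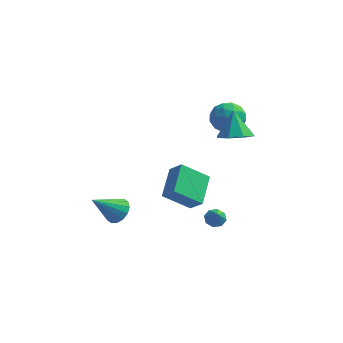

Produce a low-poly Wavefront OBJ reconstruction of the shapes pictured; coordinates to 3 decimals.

v -3.025 -0.252 -4.669
v -2.299 -0.291 -4.122
v -4.195 -1.308 -3.191
v -2.517 0.111 -4.007
v -2.871 0.415 -4.07
v -3.266 0.541 -4.293
v -3.597 0.454 -4.617
v -3.775 0.178 -4.955
v -3.751 -0.214 -5.216
v -3.534 -0.615 -5.331
v -3.18 -0.92 -5.268
v -2.784 -1.045 -5.045
v -2.454 -0.958 -4.721
v -2.276 -0.682 -4.383
v 1.955 3.847 1.093
v 2.58 4.444 1.797
v 2.16 2.396 2.143
v 2.785 2.993 2.847
v 1.694 3.201 2.757
v 1.568 4.099 2.108
v 3.172 2.741 1.832
v 3.046 3.639 1.183
v 3.333 3.761 2.253
v 2.419 4.045 2.825
v 2.321 2.795 1.115
v 1.407 3.079 1.687
v 2.25 4.273 1.353
v 2.49 2.567 2.587
v 1.849 2.689 2.534
v 2.217 3.04 2.948
v 1.654 4.07 1.536
v 2.022 4.421 1.949
v 1.501 3.69 2.513
v 2.718 2.419 1.991
v 3.086 2.77 2.404
v 2.523 3.8 0.992
v 2.891 4.151 1.406
v 3.239 3.15 1.427
v 3.06 4.222 2.035
v 3.18 3.369 2.652
v 3.408 3.221 2.056
v 3.333 3.749 1.674
v 2.523 4.389 2.371
v 2.643 3.536 2.988
v 2.001 3.659 2.935
v 1.927 4.186 2.553
v 2.965 3.988 2.639
v 2.097 3.304 0.952
v 2.217 2.451 1.569
v 2.813 2.654 1.387
v 2.739 3.181 1.005
v 1.56 3.471 1.288
v 1.68 2.618 1.905
v 1.407 3.091 2.266
v 1.332 3.619 1.884
v 1.775 2.852 1.301
v 3.482 -2.964 -1.741
v 3.888 -2.526 -1.575
v 3.778 -3.556 -0.899
v 3.461 -2.461 -1.379
v 3.046 -2.691 -1.395
v 2.887 -3.081 -1.613
v 3.076 -3.403 -1.906
v 3.503 -3.468 -2.102
v 3.918 -3.238 -2.086
v 4.077 -2.847 -1.868
v 1.034 -2.586 -0.345
v 0.892 -0.696 0.512
v 0.256 -2.291 -1.124
v 0.113 -0.401 -0.267
v 2.467 -1.939 -1.533
v 2.324 -0.049 -0.676
v 1.688 -1.644 -2.312
v 1.546 0.246 -1.455
v 3.579 0.637 2.497
v 4.433 1.312 2.343
v 3.221 1.443 4.043
v 3.719 1.617 2.018
v 2.922 1.347 1.974
v 2.511 0.662 2.237
v 2.725 -0.039 2.652
v 3.439 -0.344 2.976
v 4.236 -0.074 3.02
v 4.647 0.612 2.758
f 2 1 4
f 2 4 3
f 4 1 5
f 4 5 3
f 5 1 6
f 5 6 3
f 6 1 7
f 6 7 3
f 7 1 8
f 7 8 3
f 8 1 9
f 8 9 3
f 9 1 10
f 9 10 3
f 10 1 11
f 10 11 3
f 11 1 12
f 11 12 3
f 12 1 13
f 12 13 3
f 13 1 14
f 13 14 3
f 14 1 2
f 14 2 3
f 15 52 31
f 52 26 55
f 31 55 20
f 52 55 31
f 15 31 27
f 31 20 32
f 27 32 16
f 31 32 27
f 15 27 36
f 27 16 37
f 36 37 22
f 27 37 36
f 15 36 48
f 36 22 51
f 48 51 25
f 36 51 48
f 15 48 52
f 48 25 56
f 52 56 26
f 48 56 52
f 16 32 43
f 32 20 46
f 43 46 24
f 32 46 43
f 20 55 33
f 55 26 54
f 33 54 19
f 55 54 33
f 26 56 53
f 56 25 49
f 53 49 17
f 56 49 53
f 25 51 50
f 51 22 38
f 50 38 21
f 51 38 50
f 22 37 42
f 37 16 39
f 42 39 23
f 37 39 42
f 18 44 30
f 44 24 45
f 30 45 19
f 44 45 30
f 18 30 28
f 30 19 29
f 28 29 17
f 30 29 28
f 18 28 35
f 28 17 34
f 35 34 21
f 28 34 35
f 18 35 40
f 35 21 41
f 40 41 23
f 35 41 40
f 18 40 44
f 40 23 47
f 44 47 24
f 40 47 44
f 19 45 33
f 45 24 46
f 33 46 20
f 45 46 33
f 17 29 53
f 29 19 54
f 53 54 26
f 29 54 53
f 21 34 50
f 34 17 49
f 50 49 25
f 34 49 50
f 23 41 42
f 41 21 38
f 42 38 22
f 41 38 42
f 24 47 43
f 47 23 39
f 43 39 16
f 47 39 43
f 58 57 60
f 58 60 59
f 60 57 61
f 60 61 59
f 61 57 62
f 61 62 59
f 62 57 63
f 62 63 59
f 63 57 64
f 63 64 59
f 64 57 65
f 64 65 59
f 65 57 66
f 65 66 59
f 66 57 58
f 66 58 59
f 68 70 67
f 71 68 67
f 67 70 69
f 69 71 67
f 68 74 70
f 72 68 71
f 72 74 68
f 70 74 69
f 73 71 69
f 69 74 73
f 73 72 71
f 74 72 73
f 76 75 78
f 76 78 77
f 78 75 79
f 78 79 77
f 79 75 80
f 79 80 77
f 80 75 81
f 80 81 77
f 81 75 82
f 81 82 77
f 82 75 83
f 82 83 77
f 83 75 84
f 83 84 77
f 84 75 76
f 84 76 77

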